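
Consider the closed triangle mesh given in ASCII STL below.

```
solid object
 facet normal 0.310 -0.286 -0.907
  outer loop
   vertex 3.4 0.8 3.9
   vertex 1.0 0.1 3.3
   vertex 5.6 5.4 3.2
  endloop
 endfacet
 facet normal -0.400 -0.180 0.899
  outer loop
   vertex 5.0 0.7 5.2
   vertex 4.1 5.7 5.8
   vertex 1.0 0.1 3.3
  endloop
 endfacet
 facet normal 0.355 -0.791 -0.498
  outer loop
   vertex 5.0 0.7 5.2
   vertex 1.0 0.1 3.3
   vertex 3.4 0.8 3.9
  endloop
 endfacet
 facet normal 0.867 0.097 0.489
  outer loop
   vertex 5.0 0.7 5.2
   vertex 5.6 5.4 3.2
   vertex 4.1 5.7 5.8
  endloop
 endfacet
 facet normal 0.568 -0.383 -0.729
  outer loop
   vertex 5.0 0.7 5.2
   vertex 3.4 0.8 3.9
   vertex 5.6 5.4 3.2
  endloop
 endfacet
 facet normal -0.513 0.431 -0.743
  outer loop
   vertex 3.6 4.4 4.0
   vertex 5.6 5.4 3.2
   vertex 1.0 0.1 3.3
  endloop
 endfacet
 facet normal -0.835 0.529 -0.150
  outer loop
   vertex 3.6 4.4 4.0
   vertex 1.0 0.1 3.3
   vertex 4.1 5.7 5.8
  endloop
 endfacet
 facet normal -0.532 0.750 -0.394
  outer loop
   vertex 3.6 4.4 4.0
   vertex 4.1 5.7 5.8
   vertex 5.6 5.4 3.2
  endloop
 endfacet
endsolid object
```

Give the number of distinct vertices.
6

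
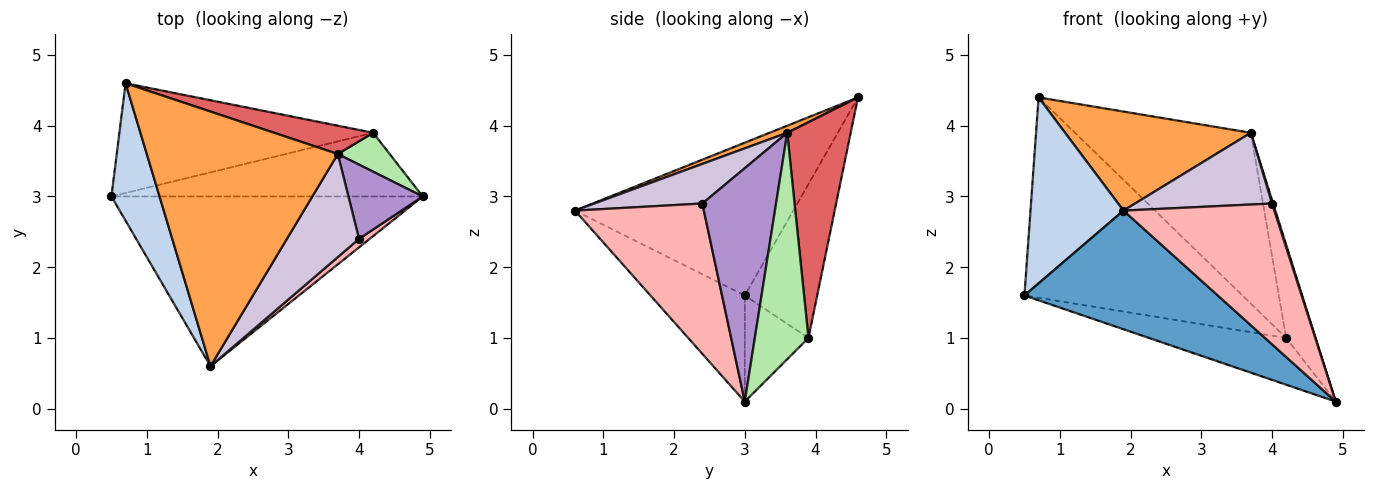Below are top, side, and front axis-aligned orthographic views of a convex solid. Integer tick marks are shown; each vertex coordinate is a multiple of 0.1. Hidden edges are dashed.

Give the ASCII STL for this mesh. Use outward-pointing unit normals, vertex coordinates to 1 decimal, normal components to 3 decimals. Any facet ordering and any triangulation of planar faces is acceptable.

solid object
 facet normal -0.269 -0.552 -0.789
  outer loop
   vertex 1.9 0.6 2.8
   vertex 0.5 3.0 1.6
   vertex 4.9 3.0 0.1
  endloop
 endfacet
 facet normal -0.884 -0.376 0.278
  outer loop
   vertex 0.7 4.6 4.4
   vertex 0.5 3.0 1.6
   vertex 1.9 0.6 2.8
  endloop
 endfacet
 facet normal 0.034 -0.362 0.931
  outer loop
   vertex 3.7 3.6 3.9
   vertex 0.7 4.6 4.4
   vertex 1.9 0.6 2.8
  endloop
 endfacet
 facet normal -0.265 0.571 -0.777
  outer loop
   vertex 4.2 3.9 1.0
   vertex 4.9 3.0 0.1
   vertex 0.5 3.0 1.6
  endloop
 endfacet
 facet normal -0.280 0.842 -0.461
  outer loop
   vertex 4.2 3.9 1.0
   vertex 0.5 3.0 1.6
   vertex 0.7 4.6 4.4
  endloop
 endfacet
 facet normal 0.860 0.472 0.197
  outer loop
   vertex 4.2 3.9 1.0
   vertex 3.7 3.6 3.9
   vertex 4.9 3.0 0.1
  endloop
 endfacet
 facet normal 0.335 0.929 0.154
  outer loop
   vertex 4.2 3.9 1.0
   vertex 0.7 4.6 4.4
   vertex 3.7 3.6 3.9
  endloop
 endfacet
 facet normal 0.649 -0.760 0.046
  outer loop
   vertex 4.0 2.4 2.9
   vertex 1.9 0.6 2.8
   vertex 4.9 3.0 0.1
  endloop
 endfacet
 facet normal 0.953 -0.014 0.303
  outer loop
   vertex 4.0 2.4 2.9
   vertex 4.9 3.0 0.1
   vertex 3.7 3.6 3.9
  endloop
 endfacet
 facet normal 0.411 -0.521 0.748
  outer loop
   vertex 4.0 2.4 2.9
   vertex 3.7 3.6 3.9
   vertex 1.9 0.6 2.8
  endloop
 endfacet
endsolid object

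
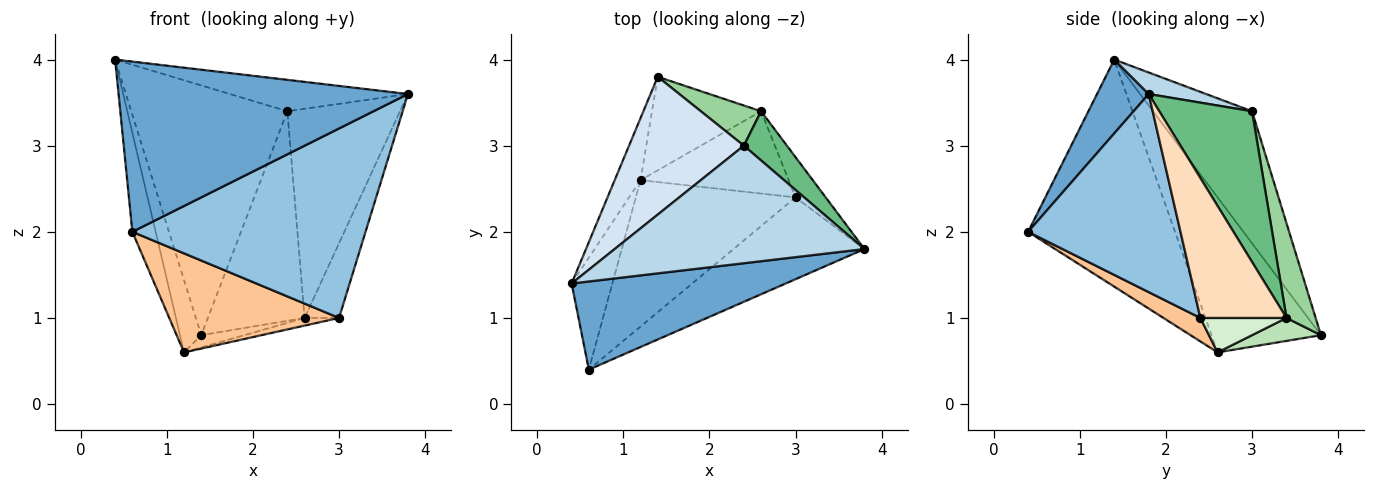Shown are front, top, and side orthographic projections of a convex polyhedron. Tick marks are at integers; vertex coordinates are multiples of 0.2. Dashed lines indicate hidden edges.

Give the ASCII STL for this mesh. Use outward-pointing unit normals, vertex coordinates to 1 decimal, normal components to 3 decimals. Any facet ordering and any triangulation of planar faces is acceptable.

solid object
 facet normal 0.157 -0.877 0.454
  outer loop
   vertex 0.6 0.4 2.0
   vertex 3.8 1.8 3.6
   vertex 0.4 1.4 4.0
  endloop
 endfacet
 facet normal 0.514 -0.787 -0.340
  outer loop
   vertex 3.0 2.4 1.0
   vertex 3.8 1.8 3.6
   vertex 0.6 0.4 2.0
  endloop
 endfacet
 facet normal 0.083 0.257 0.963
  outer loop
   vertex 2.4 3.0 3.4
   vertex 0.4 1.4 4.0
   vertex 3.8 1.8 3.6
  endloop
 endfacet
 facet normal -0.486 0.765 0.422
  outer loop
   vertex 2.4 3.0 3.4
   vertex 1.4 3.8 0.8
   vertex 0.4 1.4 4.0
  endloop
 endfacet
 facet normal -0.969 0.188 -0.161
  outer loop
   vertex 1.2 2.6 0.6
   vertex 0.4 1.4 4.0
   vertex 1.4 3.8 0.8
  endloop
 endfacet
 facet normal -0.973 0.154 -0.174
  outer loop
   vertex 1.2 2.6 0.6
   vertex 0.6 0.4 2.0
   vertex 0.4 1.4 4.0
  endloop
 endfacet
 facet normal 0.121 -0.556 -0.822
  outer loop
   vertex 1.2 2.6 0.6
   vertex 3.0 2.4 1.0
   vertex 0.6 0.4 2.0
  endloop
 endfacet
 facet normal 0.910 0.364 -0.196
  outer loop
   vertex 2.6 3.4 1.0
   vertex 3.8 1.8 3.6
   vertex 3.0 2.4 1.0
  endloop
 endfacet
 facet normal 0.625 0.760 0.179
  outer loop
   vertex 2.6 3.4 1.0
   vertex 2.4 3.0 3.4
   vertex 3.8 1.8 3.6
  endloop
 endfacet
 facet normal 0.284 0.942 0.181
  outer loop
   vertex 2.6 3.4 1.0
   vertex 1.4 3.8 0.8
   vertex 2.4 3.0 3.4
  endloop
 endfacet
 facet normal 0.204 0.128 -0.971
  outer loop
   vertex 2.6 3.4 1.0
   vertex 1.2 2.6 0.6
   vertex 1.4 3.8 0.8
  endloop
 endfacet
 facet normal 0.226 0.090 -0.970
  outer loop
   vertex 2.6 3.4 1.0
   vertex 3.0 2.4 1.0
   vertex 1.2 2.6 0.6
  endloop
 endfacet
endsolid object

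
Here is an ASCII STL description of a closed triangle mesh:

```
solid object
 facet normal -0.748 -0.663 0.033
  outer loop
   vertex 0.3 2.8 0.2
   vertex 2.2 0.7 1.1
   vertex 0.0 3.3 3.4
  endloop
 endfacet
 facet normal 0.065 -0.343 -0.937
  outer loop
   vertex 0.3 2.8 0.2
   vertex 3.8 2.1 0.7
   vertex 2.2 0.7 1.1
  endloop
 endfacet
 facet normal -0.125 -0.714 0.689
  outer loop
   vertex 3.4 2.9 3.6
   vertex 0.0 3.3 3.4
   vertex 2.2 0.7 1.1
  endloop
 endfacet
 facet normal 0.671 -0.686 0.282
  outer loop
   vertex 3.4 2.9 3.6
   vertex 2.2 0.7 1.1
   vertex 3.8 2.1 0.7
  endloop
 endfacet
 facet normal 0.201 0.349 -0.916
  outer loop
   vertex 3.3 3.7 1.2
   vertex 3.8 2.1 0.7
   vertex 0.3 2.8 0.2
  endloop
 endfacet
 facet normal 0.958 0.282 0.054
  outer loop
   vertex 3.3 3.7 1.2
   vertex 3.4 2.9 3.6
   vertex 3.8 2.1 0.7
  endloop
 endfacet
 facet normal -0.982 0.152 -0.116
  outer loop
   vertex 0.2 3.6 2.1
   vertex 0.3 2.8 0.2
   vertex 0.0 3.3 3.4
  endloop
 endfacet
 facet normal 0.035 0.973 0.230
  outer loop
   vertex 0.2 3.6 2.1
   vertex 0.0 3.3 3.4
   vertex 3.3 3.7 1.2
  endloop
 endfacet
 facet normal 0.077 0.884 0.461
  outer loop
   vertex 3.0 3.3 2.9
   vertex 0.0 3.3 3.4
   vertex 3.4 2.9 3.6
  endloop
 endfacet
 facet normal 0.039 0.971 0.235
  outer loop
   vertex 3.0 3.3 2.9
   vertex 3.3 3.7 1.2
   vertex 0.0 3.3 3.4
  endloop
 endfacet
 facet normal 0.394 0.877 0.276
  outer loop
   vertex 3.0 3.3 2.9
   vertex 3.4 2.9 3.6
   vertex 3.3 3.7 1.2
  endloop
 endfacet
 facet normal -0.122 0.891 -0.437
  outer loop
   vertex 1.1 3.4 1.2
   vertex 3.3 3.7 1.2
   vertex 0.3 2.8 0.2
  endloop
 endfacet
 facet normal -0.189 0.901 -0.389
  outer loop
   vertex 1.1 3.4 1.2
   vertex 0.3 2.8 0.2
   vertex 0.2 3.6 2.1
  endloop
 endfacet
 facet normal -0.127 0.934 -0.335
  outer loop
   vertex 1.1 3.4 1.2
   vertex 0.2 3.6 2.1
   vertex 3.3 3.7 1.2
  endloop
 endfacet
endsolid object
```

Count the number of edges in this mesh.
21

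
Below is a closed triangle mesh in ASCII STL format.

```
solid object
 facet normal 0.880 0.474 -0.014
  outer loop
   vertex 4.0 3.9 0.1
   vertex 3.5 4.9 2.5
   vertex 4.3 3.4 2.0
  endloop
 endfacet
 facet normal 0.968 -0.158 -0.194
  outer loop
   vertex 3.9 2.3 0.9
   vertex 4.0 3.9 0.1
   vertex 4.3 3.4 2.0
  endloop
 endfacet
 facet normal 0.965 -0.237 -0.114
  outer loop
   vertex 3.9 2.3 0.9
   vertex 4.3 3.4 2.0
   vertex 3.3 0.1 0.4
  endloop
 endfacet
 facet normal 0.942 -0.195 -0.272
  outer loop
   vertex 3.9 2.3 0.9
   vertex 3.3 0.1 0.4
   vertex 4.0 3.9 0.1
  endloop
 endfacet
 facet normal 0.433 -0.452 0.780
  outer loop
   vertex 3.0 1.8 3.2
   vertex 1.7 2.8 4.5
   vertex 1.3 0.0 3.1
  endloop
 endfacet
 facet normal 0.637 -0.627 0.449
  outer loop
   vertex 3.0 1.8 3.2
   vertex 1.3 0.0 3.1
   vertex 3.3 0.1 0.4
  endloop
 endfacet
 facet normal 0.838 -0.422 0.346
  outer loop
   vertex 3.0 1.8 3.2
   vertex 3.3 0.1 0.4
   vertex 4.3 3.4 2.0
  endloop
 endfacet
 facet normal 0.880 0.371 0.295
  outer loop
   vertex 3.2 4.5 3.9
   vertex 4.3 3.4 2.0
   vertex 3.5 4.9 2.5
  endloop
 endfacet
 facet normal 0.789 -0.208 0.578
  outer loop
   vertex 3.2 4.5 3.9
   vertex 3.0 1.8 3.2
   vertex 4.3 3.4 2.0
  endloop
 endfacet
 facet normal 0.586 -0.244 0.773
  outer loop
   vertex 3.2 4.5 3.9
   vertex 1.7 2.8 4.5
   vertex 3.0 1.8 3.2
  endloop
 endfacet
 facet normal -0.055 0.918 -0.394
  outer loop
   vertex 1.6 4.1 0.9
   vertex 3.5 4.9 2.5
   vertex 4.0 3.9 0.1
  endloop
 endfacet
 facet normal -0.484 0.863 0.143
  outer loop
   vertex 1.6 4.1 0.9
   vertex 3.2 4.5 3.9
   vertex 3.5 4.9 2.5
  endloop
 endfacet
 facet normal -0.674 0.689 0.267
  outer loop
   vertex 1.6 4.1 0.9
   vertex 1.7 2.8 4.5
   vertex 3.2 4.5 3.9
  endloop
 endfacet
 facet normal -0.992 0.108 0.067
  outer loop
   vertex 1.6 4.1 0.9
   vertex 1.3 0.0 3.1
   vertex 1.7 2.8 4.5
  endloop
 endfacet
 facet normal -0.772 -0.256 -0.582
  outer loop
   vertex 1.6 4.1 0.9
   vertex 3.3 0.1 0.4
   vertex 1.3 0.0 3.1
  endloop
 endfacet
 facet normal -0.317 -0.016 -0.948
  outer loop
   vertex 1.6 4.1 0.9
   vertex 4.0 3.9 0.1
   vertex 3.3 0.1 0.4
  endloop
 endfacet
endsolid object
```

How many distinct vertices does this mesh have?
10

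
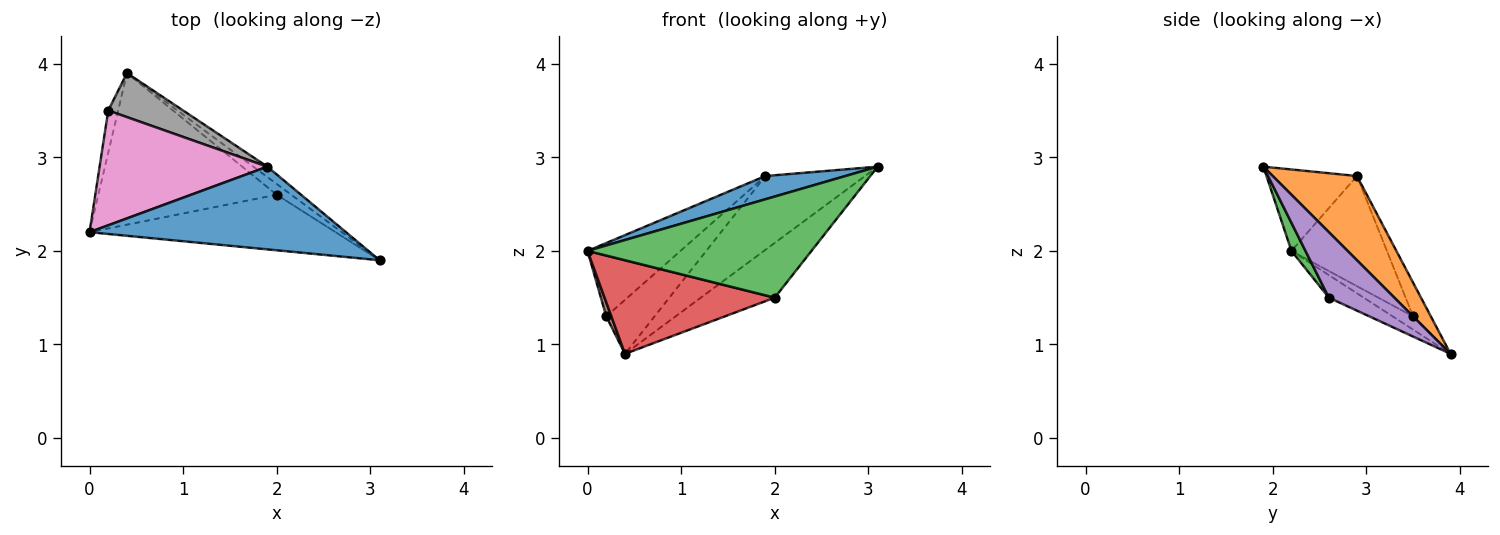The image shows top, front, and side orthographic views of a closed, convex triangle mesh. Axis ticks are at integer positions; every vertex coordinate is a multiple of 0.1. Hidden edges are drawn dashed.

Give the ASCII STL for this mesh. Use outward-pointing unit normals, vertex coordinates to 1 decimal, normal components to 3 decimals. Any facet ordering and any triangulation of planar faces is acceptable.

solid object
 facet normal -0.292 -0.259 0.921
  outer loop
   vertex 1.9 2.9 2.8
   vertex 0.0 2.2 2.0
   vertex 3.1 1.9 2.9
  endloop
 endfacet
 facet normal 0.642 0.759 -0.107
  outer loop
   vertex 1.9 2.9 2.8
   vertex 3.1 1.9 2.9
   vertex 0.4 3.9 0.9
  endloop
 endfacet
 facet normal 0.055 -0.875 -0.481
  outer loop
   vertex 2.0 2.6 1.5
   vertex 3.1 1.9 2.9
   vertex 0.0 2.2 2.0
  endloop
 endfacet
 facet normal -0.107 -0.522 -0.846
  outer loop
   vertex 2.0 2.6 1.5
   vertex 0.0 2.2 2.0
   vertex 0.4 3.9 0.9
  endloop
 endfacet
 facet normal 0.656 0.741 -0.145
  outer loop
   vertex 2.0 2.6 1.5
   vertex 0.4 3.9 0.9
   vertex 3.1 1.9 2.9
  endloop
 endfacet
 facet normal -0.784 -0.196 -0.588
  outer loop
   vertex 0.2 3.5 1.3
   vertex 0.4 3.9 0.9
   vertex 0.0 2.2 2.0
  endloop
 endfacet
 facet normal -0.484 0.471 0.737
  outer loop
   vertex 0.2 3.5 1.3
   vertex 0.0 2.2 2.0
   vertex 1.9 2.9 2.8
  endloop
 endfacet
 facet normal -0.274 0.745 0.608
  outer loop
   vertex 0.2 3.5 1.3
   vertex 1.9 2.9 2.8
   vertex 0.4 3.9 0.9
  endloop
 endfacet
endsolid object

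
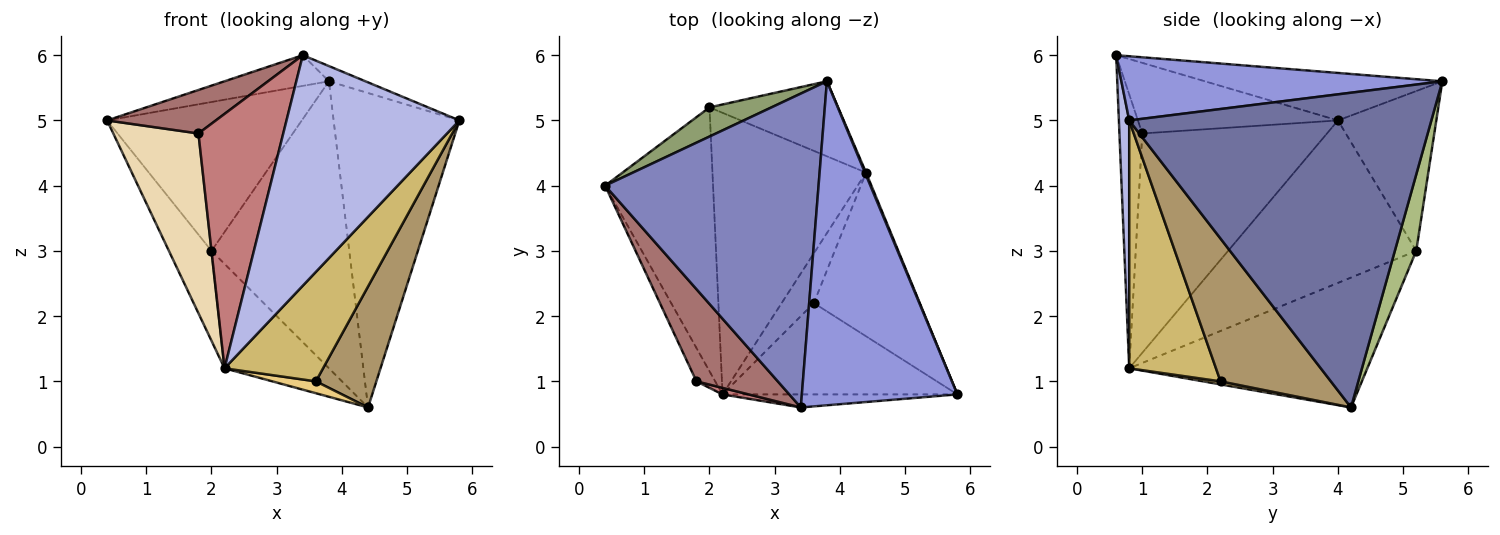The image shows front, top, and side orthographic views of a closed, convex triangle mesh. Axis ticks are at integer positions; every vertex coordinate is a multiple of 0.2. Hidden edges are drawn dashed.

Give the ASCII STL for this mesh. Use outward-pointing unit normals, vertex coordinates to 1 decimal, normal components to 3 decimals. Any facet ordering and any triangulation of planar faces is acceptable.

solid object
 facet normal 0.923 0.384 0.003
  outer loop
   vertex 4.4 4.2 0.6
   vertex 3.8 5.6 5.6
   vertex 5.8 0.8 5.0
  endloop
 endfacet
 facet normal -0.216 0.095 0.972
  outer loop
   vertex 3.4 0.6 6.0
   vertex 3.8 5.6 5.6
   vertex 0.4 4.0 5.0
  endloop
 endfacet
 facet normal 0.381 0.043 0.923
  outer loop
   vertex 3.4 0.6 6.0
   vertex 5.8 0.8 5.0
   vertex 3.8 5.6 5.6
  endloop
 endfacet
 facet normal 0.060 -0.997 -0.056
  outer loop
   vertex 3.4 0.6 6.0
   vertex 2.2 0.8 1.2
   vertex 5.8 0.8 5.0
  endloop
 endfacet
 facet normal -0.444 0.879 0.172
  outer loop
   vertex 2.0 5.2 3.0
   vertex 0.4 4.0 5.0
   vertex 3.8 5.6 5.6
  endloop
 endfacet
 facet normal 0.149 0.957 -0.250
  outer loop
   vertex 2.0 5.2 3.0
   vertex 3.8 5.6 5.6
   vertex 4.4 4.2 0.6
  endloop
 endfacet
 facet normal -0.819 0.185 -0.544
  outer loop
   vertex 2.0 5.2 3.0
   vertex 2.2 0.8 1.2
   vertex 0.4 4.0 5.0
  endloop
 endfacet
 facet normal -0.621 0.272 -0.735
  outer loop
   vertex 2.0 5.2 3.0
   vertex 4.4 4.2 0.6
   vertex 2.2 0.8 1.2
  endloop
 endfacet
 facet normal 0.735 -0.403 -0.545
  outer loop
   vertex 3.6 2.2 1.0
   vertex 4.4 4.2 0.6
   vertex 5.8 0.8 5.0
  endloop
 endfacet
 facet normal 0.560 -0.636 -0.531
  outer loop
   vertex 3.6 2.2 1.0
   vertex 5.8 0.8 5.0
   vertex 2.2 0.8 1.2
  endloop
 endfacet
 facet normal 0.092 -0.231 -0.969
  outer loop
   vertex 3.6 2.2 1.0
   vertex 2.2 0.8 1.2
   vertex 4.4 4.2 0.6
  endloop
 endfacet
 facet normal -0.905 -0.417 -0.077
  outer loop
   vertex 1.8 1.0 4.8
   vertex 0.4 4.0 5.0
   vertex 2.2 0.8 1.2
  endloop
 endfacet
 facet normal -0.617 -0.336 0.711
  outer loop
   vertex 1.8 1.0 4.8
   vertex 3.4 0.6 6.0
   vertex 0.4 4.0 5.0
  endloop
 endfacet
 facet normal -0.260 -0.965 0.025
  outer loop
   vertex 1.8 1.0 4.8
   vertex 2.2 0.8 1.2
   vertex 3.4 0.6 6.0
  endloop
 endfacet
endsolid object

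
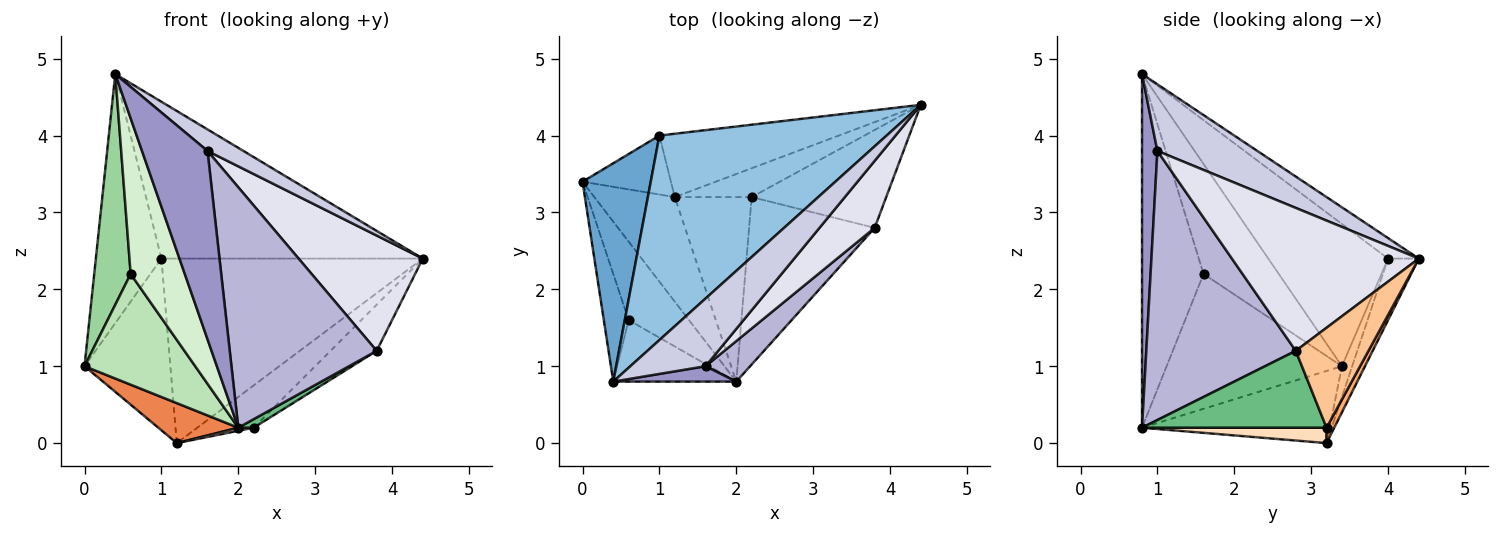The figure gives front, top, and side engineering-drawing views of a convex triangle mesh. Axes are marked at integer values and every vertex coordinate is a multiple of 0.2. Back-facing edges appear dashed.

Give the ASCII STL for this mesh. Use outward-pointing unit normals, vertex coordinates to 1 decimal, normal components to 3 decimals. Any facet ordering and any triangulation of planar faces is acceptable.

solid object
 facet normal -0.809 0.443 0.388
  outer loop
   vertex 1.0 4.0 2.4
   vertex 0.0 3.4 1.0
   vertex 0.4 0.8 4.8
  endloop
 endfacet
 facet normal -0.071 0.607 0.791
  outer loop
   vertex 1.0 4.0 2.4
   vertex 0.4 0.8 4.8
   vertex 4.4 4.4 2.4
  endloop
 endfacet
 facet normal -0.112 0.940 -0.323
  outer loop
   vertex 1.0 4.0 2.4
   vertex 1.2 3.2 0.0
   vertex 0.0 3.4 1.0
  endloop
 endfacet
 facet normal -0.111 0.940 -0.323
  outer loop
   vertex 1.0 4.0 2.4
   vertex 4.4 4.4 2.4
   vertex 1.2 3.2 0.0
  endloop
 endfacet
 facet normal -0.642 -0.274 -0.716
  outer loop
   vertex 2.0 0.8 0.2
   vertex 0.0 3.4 1.0
   vertex 1.2 3.2 0.0
  endloop
 endfacet
 facet normal 0.112 0.821 -0.560
  outer loop
   vertex 2.2 3.2 0.2
   vertex 1.2 3.2 0.0
   vertex 4.4 4.4 2.4
  endloop
 endfacet
 facet normal 0.558 0.354 -0.751
  outer loop
   vertex 2.2 3.2 0.2
   vertex 4.4 4.4 2.4
   vertex 3.8 2.8 1.2
  endloop
 endfacet
 facet normal 0.196 -0.016 -0.980
  outer loop
   vertex 2.2 3.2 0.2
   vertex 2.0 0.8 0.2
   vertex 1.2 3.2 0.0
  endloop
 endfacet
 facet normal 0.522 -0.043 -0.852
  outer loop
   vertex 2.2 3.2 0.2
   vertex 3.8 2.8 1.2
   vertex 2.0 0.8 0.2
  endloop
 endfacet
 facet normal -0.882 -0.427 -0.199
  outer loop
   vertex 0.6 1.6 2.2
   vertex 0.4 0.8 4.8
   vertex 0.0 3.4 1.0
  endloop
 endfacet
 facet normal -0.791 -0.499 -0.354
  outer loop
   vertex 0.6 1.6 2.2
   vertex 0.0 3.4 1.0
   vertex 2.0 0.8 0.2
  endloop
 endfacet
 facet normal -0.726 -0.639 -0.253
  outer loop
   vertex 0.6 1.6 2.2
   vertex 2.0 0.8 0.2
   vertex 0.4 0.8 4.8
  endloop
 endfacet
 facet normal 0.228 -0.970 0.079
  outer loop
   vertex 1.6 1.0 3.8
   vertex 0.4 0.8 4.8
   vertex 2.0 0.8 0.2
  endloop
 endfacet
 facet normal 0.708 -0.696 0.117
  outer loop
   vertex 1.6 1.0 3.8
   vertex 2.0 0.8 0.2
   vertex 3.8 2.8 1.2
  endloop
 endfacet
 facet normal 0.645 -0.232 0.728
  outer loop
   vertex 1.6 1.0 3.8
   vertex 4.4 4.4 2.4
   vertex 0.4 0.8 4.8
  endloop
 endfacet
 facet normal 0.793 -0.527 0.306
  outer loop
   vertex 1.6 1.0 3.8
   vertex 3.8 2.8 1.2
   vertex 4.4 4.4 2.4
  endloop
 endfacet
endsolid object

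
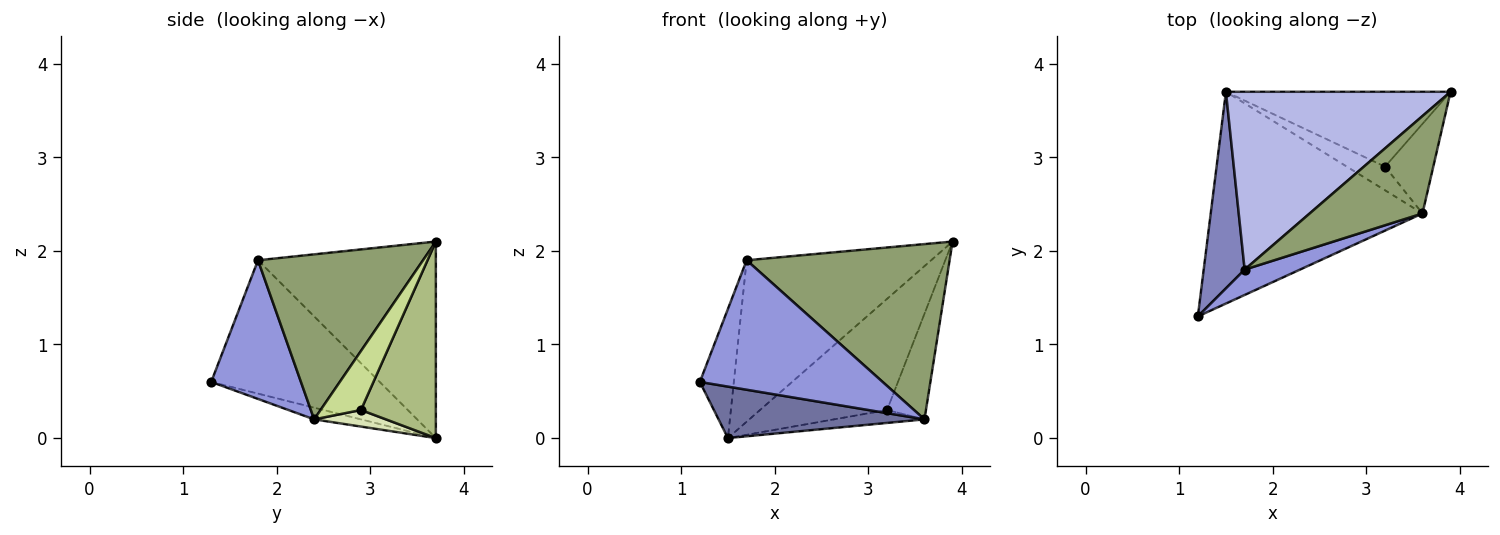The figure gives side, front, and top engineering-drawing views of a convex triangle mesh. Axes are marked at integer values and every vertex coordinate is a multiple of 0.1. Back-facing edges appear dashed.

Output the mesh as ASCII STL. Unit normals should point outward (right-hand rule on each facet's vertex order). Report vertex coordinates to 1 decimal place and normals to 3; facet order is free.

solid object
 facet normal -0.054 -0.236 -0.970
  outer loop
   vertex 3.6 2.4 0.2
   vertex 1.2 1.3 0.6
   vertex 1.5 3.7 0.0
  endloop
 endfacet
 facet normal -0.939 0.189 0.288
  outer loop
   vertex 1.7 1.8 1.9
   vertex 1.5 3.7 0.0
   vertex 1.2 1.3 0.6
  endloop
 endfacet
 facet normal 0.434 -0.884 0.173
  outer loop
   vertex 1.7 1.8 1.9
   vertex 1.2 1.3 0.6
   vertex 3.6 2.4 0.2
  endloop
 endfacet
 facet normal -0.544 0.564 0.621
  outer loop
   vertex 1.7 1.8 1.9
   vertex 3.9 3.7 2.1
   vertex 1.5 3.7 0.0
  endloop
 endfacet
 facet normal 0.579 -0.712 0.396
  outer loop
   vertex 1.7 1.8 1.9
   vertex 3.6 2.4 0.2
   vertex 3.9 3.7 2.1
  endloop
 endfacet
 facet normal 0.439 0.745 -0.502
  outer loop
   vertex 3.2 2.9 0.3
   vertex 1.5 3.7 0.0
   vertex 3.9 3.7 2.1
  endloop
 endfacet
 facet normal 0.621 0.598 -0.507
  outer loop
   vertex 3.2 2.9 0.3
   vertex 3.9 3.7 2.1
   vertex 3.6 2.4 0.2
  endloop
 endfacet
 facet normal 0.356 0.449 -0.820
  outer loop
   vertex 3.2 2.9 0.3
   vertex 3.6 2.4 0.2
   vertex 1.5 3.7 0.0
  endloop
 endfacet
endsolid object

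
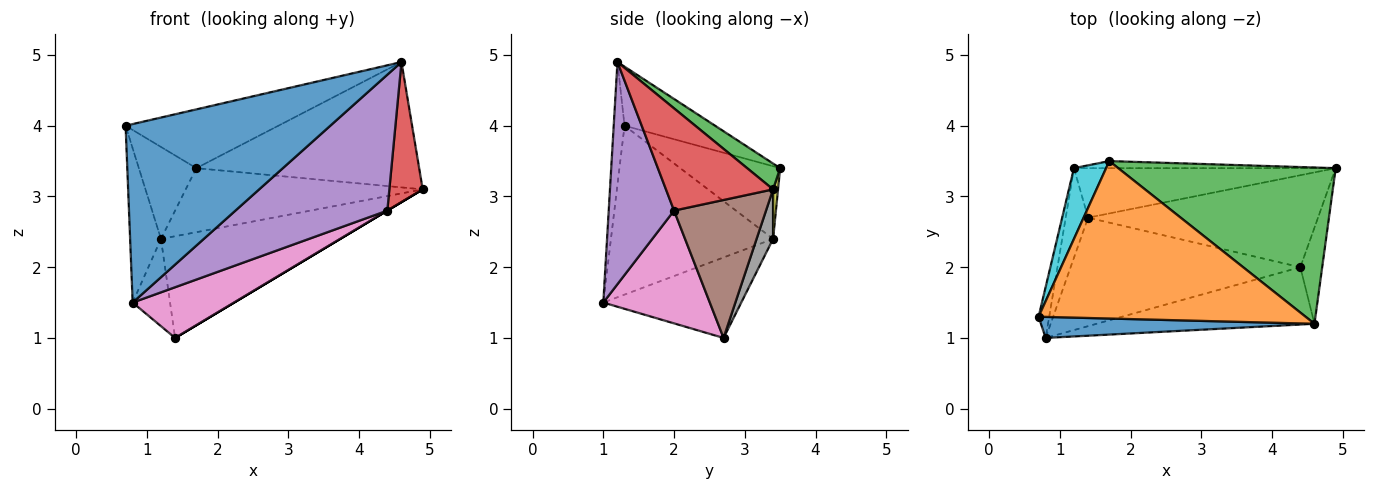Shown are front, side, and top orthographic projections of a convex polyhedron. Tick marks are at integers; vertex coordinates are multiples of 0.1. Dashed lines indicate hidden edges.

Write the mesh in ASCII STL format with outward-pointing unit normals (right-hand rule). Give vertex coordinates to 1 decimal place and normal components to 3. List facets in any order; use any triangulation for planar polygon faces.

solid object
 facet normal -0.052 -0.992 0.117
  outer loop
   vertex 0.8 1.0 1.5
   vertex 4.6 1.2 4.9
   vertex 0.7 1.3 4.0
  endloop
 endfacet
 facet normal -0.203 0.342 0.917
  outer loop
   vertex 1.7 3.5 3.4
   vertex 0.7 1.3 4.0
   vertex 4.6 1.2 4.9
  endloop
 endfacet
 facet normal 0.092 0.623 0.777
  outer loop
   vertex 1.7 3.5 3.4
   vertex 4.6 1.2 4.9
   vertex 4.9 3.4 3.1
  endloop
 endfacet
 facet normal 0.936 -0.291 -0.200
  outer loop
   vertex 4.4 2.0 2.8
   vertex 4.9 3.4 3.1
   vertex 4.6 1.2 4.9
  endloop
 endfacet
 facet normal 0.368 -0.857 -0.361
  outer loop
   vertex 4.4 2.0 2.8
   vertex 4.6 1.2 4.9
   vertex 0.8 1.0 1.5
  endloop
 endfacet
 facet normal 0.514 0.000 -0.857
  outer loop
   vertex 4.4 2.0 2.8
   vertex 1.4 2.7 1.0
   vertex 4.9 3.4 3.1
  endloop
 endfacet
 facet normal 0.406 -0.387 -0.828
  outer loop
   vertex 4.4 2.0 2.8
   vertex 0.8 1.0 1.5
   vertex 1.4 2.7 1.0
  endloop
 endfacet
 facet normal 0.083 0.896 -0.436
  outer loop
   vertex 1.2 3.4 2.4
   vertex 4.9 3.4 3.1
   vertex 1.4 2.7 1.0
  endloop
 endfacet
 facet normal 0.021 0.994 -0.110
  outer loop
   vertex 1.2 3.4 2.4
   vertex 1.7 3.5 3.4
   vertex 4.9 3.4 3.1
  endloop
 endfacet
 facet normal -0.809 0.466 0.358
  outer loop
   vertex 1.2 3.4 2.4
   vertex 0.7 1.3 4.0
   vertex 1.7 3.5 3.4
  endloop
 endfacet
 facet normal -0.981 0.187 -0.062
  outer loop
   vertex 1.2 3.4 2.4
   vertex 0.8 1.0 1.5
   vertex 0.7 1.3 4.0
  endloop
 endfacet
 facet normal -0.932 0.253 -0.259
  outer loop
   vertex 1.2 3.4 2.4
   vertex 1.4 2.7 1.0
   vertex 0.8 1.0 1.5
  endloop
 endfacet
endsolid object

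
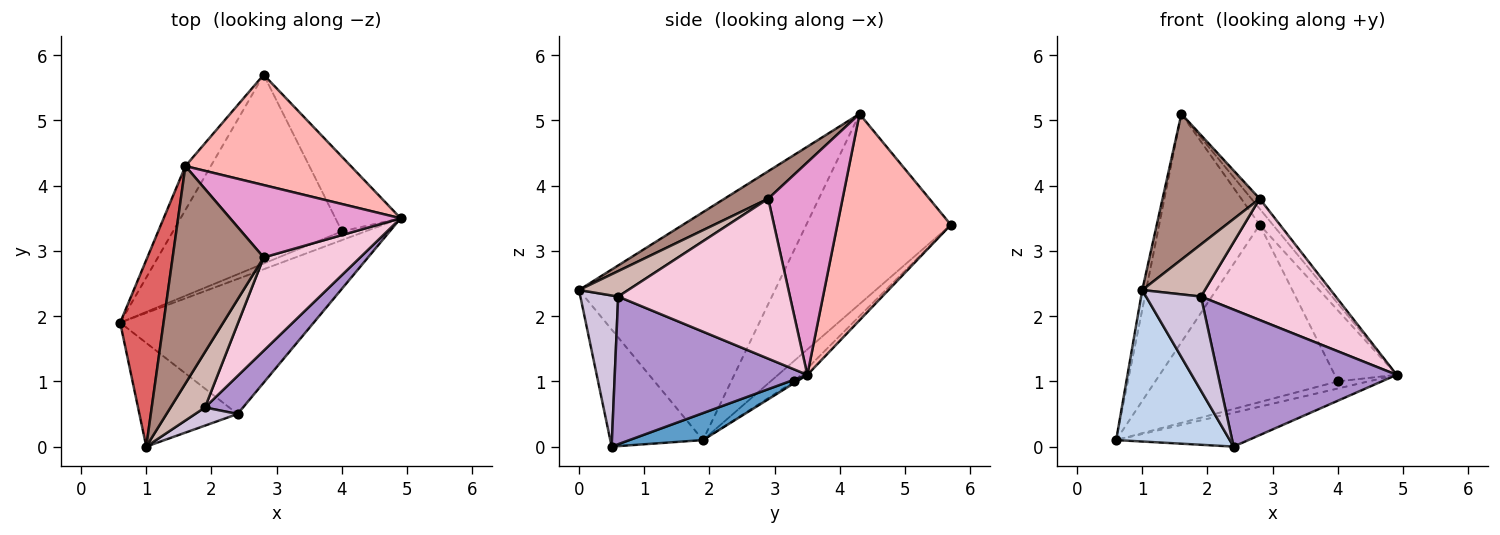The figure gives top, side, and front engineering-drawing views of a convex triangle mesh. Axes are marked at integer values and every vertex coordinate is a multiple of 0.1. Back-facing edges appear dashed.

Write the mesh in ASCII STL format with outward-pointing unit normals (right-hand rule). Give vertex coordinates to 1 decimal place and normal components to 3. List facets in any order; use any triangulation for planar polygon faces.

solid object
 facet normal 0.134 0.241 -0.961
  outer loop
   vertex 2.4 0.5 0.0
   vertex 0.6 1.9 0.1
   vertex 4.9 3.5 1.1
  endloop
 endfacet
 facet normal -0.558 -0.685 -0.468
  outer loop
   vertex 2.4 0.5 0.0
   vertex 1.0 0.0 2.4
   vertex 0.6 1.9 0.1
  endloop
 endfacet
 facet normal -0.054 0.629 -0.776
  outer loop
   vertex 4.0 3.3 1.0
   vertex 4.9 3.5 1.1
   vertex 0.6 1.9 0.1
  endloop
 endfacet
 facet normal -0.089 0.682 -0.726
  outer loop
   vertex 4.0 3.3 1.0
   vertex 0.6 1.9 0.1
   vertex 2.8 5.7 3.4
  endloop
 endfacet
 facet normal -0.072 0.687 -0.723
  outer loop
   vertex 4.0 3.3 1.0
   vertex 2.8 5.7 3.4
   vertex 4.9 3.5 1.1
  endloop
 endfacet
 facet normal -0.816 0.567 -0.109
  outer loop
   vertex 1.6 4.3 5.1
   vertex 2.8 5.7 3.4
   vertex 0.6 1.9 0.1
  endloop
 endfacet
 facet normal -0.982 0.020 0.187
  outer loop
   vertex 1.6 4.3 5.1
   vertex 0.6 1.9 0.1
   vertex 1.0 0.0 2.4
  endloop
 endfacet
 facet normal 0.777 0.090 0.623
  outer loop
   vertex 1.6 4.3 5.1
   vertex 4.9 3.5 1.1
   vertex 2.8 5.7 3.4
  endloop
 endfacet
 facet normal 0.720 -0.668 0.186
  outer loop
   vertex 1.9 0.6 2.3
   vertex 2.4 0.5 0.0
   vertex 4.9 3.5 1.1
  endloop
 endfacet
 facet normal 0.560 -0.814 0.157
  outer loop
   vertex 1.9 0.6 2.3
   vertex 1.0 0.0 2.4
   vertex 2.4 0.5 0.0
  endloop
 endfacet
 facet normal 0.243 -0.540 0.806
  outer loop
   vertex 2.8 2.9 3.8
   vertex 1.6 4.3 5.1
   vertex 1.0 0.0 2.4
  endloop
 endfacet
 facet normal 0.474 -0.604 0.641
  outer loop
   vertex 2.8 2.9 3.8
   vertex 1.0 0.0 2.4
   vertex 1.9 0.6 2.3
  endloop
 endfacet
 facet normal 0.777 0.087 0.624
  outer loop
   vertex 2.8 2.9 3.8
   vertex 4.9 3.5 1.1
   vertex 1.6 4.3 5.1
  endloop
 endfacet
 facet normal 0.711 -0.558 0.429
  outer loop
   vertex 2.8 2.9 3.8
   vertex 1.9 0.6 2.3
   vertex 4.9 3.5 1.1
  endloop
 endfacet
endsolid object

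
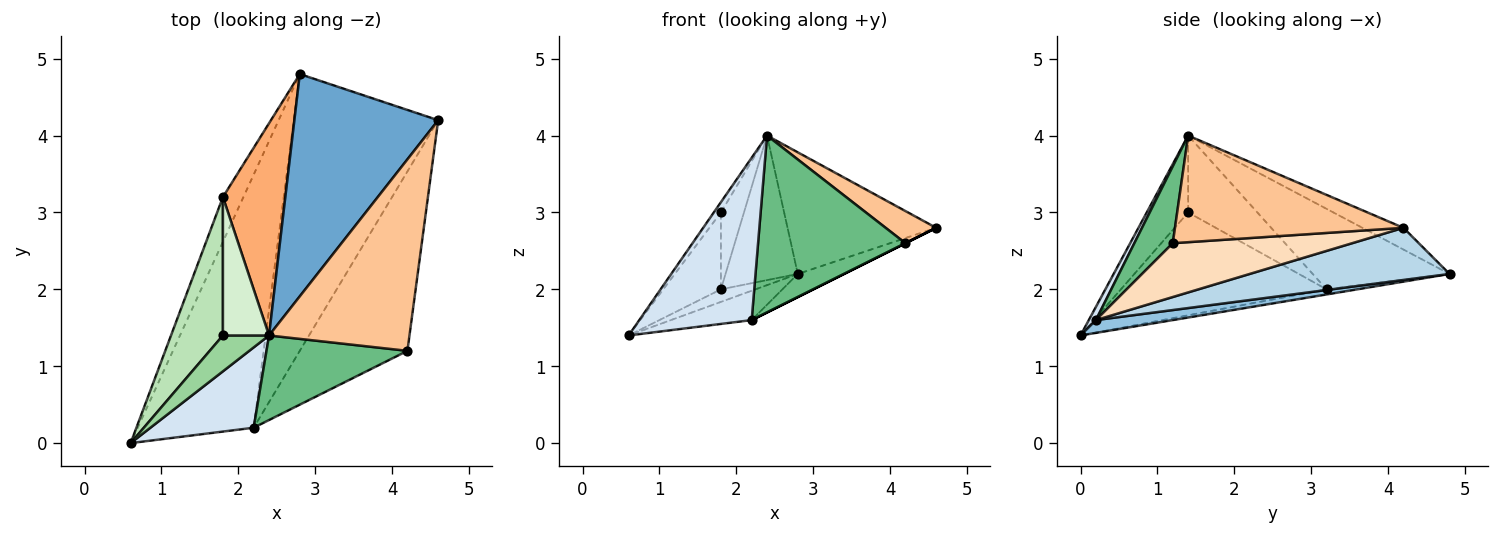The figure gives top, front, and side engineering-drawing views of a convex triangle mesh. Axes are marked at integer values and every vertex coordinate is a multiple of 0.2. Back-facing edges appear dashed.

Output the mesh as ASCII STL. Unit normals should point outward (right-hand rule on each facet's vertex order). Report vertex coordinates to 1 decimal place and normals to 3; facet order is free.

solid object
 facet normal -0.131 0.476 0.870
  outer loop
   vertex 2.4 1.4 4.0
   vertex 4.6 4.2 2.8
   vertex 2.8 4.8 2.2
  endloop
 endfacet
 facet normal 0.109 0.115 -0.987
  outer loop
   vertex 2.2 0.2 1.6
   vertex 0.6 0.0 1.4
   vertex 2.8 4.8 2.2
  endloop
 endfacet
 facet normal 0.339 0.078 -0.938
  outer loop
   vertex 2.2 0.2 1.6
   vertex 2.8 4.8 2.2
   vertex 4.6 4.2 2.8
  endloop
 endfacet
 facet normal 0.057 -0.895 0.443
  outer loop
   vertex 2.2 0.2 1.6
   vertex 2.4 1.4 4.0
   vertex 0.6 0.0 1.4
  endloop
 endfacet
 facet normal -0.234 0.263 -0.936
  outer loop
   vertex 1.8 3.2 2.0
   vertex 2.8 4.8 2.2
   vertex 0.6 0.0 1.4
  endloop
 endfacet
 facet normal -0.729 0.385 0.565
  outer loop
   vertex 1.8 3.2 2.0
   vertex 2.4 1.4 4.0
   vertex 2.8 4.8 2.2
  endloop
 endfacet
 facet normal 0.599 -0.133 0.789
  outer loop
   vertex 4.2 1.2 2.6
   vertex 4.6 4.2 2.8
   vertex 2.4 1.4 4.0
  endloop
 endfacet
 facet normal 0.447 0.000 -0.894
  outer loop
   vertex 4.2 1.2 2.6
   vertex 2.2 0.2 1.6
   vertex 4.6 4.2 2.8
  endloop
 endfacet
 facet normal 0.229 -0.878 0.420
  outer loop
   vertex 4.2 1.2 2.6
   vertex 2.4 1.4 4.0
   vertex 2.2 0.2 1.6
  endloop
 endfacet
 facet normal -0.848 0.145 0.509
  outer loop
   vertex 1.8 1.4 3.0
   vertex 0.6 0.0 1.4
   vertex 2.4 1.4 4.0
  endloop
 endfacet
 facet normal -0.866 0.243 0.437
  outer loop
   vertex 1.8 1.4 3.0
   vertex 1.8 3.2 2.0
   vertex 0.6 0.0 1.4
  endloop
 endfacet
 facet normal -0.824 0.275 0.495
  outer loop
   vertex 1.8 1.4 3.0
   vertex 2.4 1.4 4.0
   vertex 1.8 3.2 2.0
  endloop
 endfacet
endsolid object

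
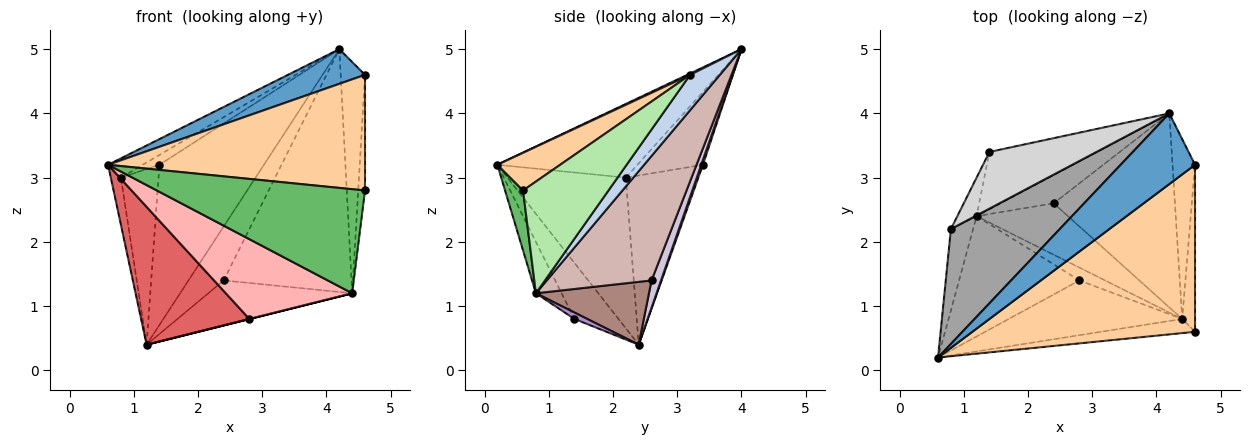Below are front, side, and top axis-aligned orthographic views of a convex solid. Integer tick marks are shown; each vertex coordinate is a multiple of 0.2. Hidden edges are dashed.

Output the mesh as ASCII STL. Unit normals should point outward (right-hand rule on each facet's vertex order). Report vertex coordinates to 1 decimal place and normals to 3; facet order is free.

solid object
 facet normal 0.016 -0.441 0.898
  outer loop
   vertex 4.2 4.0 5.0
   vertex 0.6 0.2 3.2
   vertex 4.6 3.2 4.6
  endloop
 endfacet
 facet normal 0.694 0.568 -0.442
  outer loop
   vertex 4.4 0.8 1.2
   vertex 4.2 4.0 5.0
   vertex 4.6 3.2 4.6
  endloop
 endfacet
 facet normal 0.015 0.941 -0.337
  outer loop
   vertex 1.4 3.4 3.2
   vertex 4.2 4.0 5.0
   vertex 1.2 2.4 0.4
  endloop
 endfacet
 facet normal 0.138 -0.564 0.814
  outer loop
   vertex 4.6 0.6 2.8
   vertex 4.6 3.2 4.6
   vertex 0.6 0.2 3.2
  endloop
 endfacet
 facet normal 0.085 -0.987 -0.134
  outer loop
   vertex 4.6 0.6 2.8
   vertex 0.6 0.2 3.2
   vertex 4.4 0.8 1.2
  endloop
 endfacet
 facet normal 0.990 0.079 -0.114
  outer loop
   vertex 4.6 0.6 2.8
   vertex 4.4 0.8 1.2
   vertex 4.6 3.2 4.6
  endloop
 endfacet
 facet normal -0.293 -0.720 -0.629
  outer loop
   vertex 2.8 1.4 0.8
   vertex 0.6 0.2 3.2
   vertex 1.2 2.4 0.4
  endloop
 endfacet
 facet normal -0.165 -0.813 -0.558
  outer loop
   vertex 2.8 1.4 0.8
   vertex 4.4 0.8 1.2
   vertex 0.6 0.2 3.2
  endloop
 endfacet
 facet normal 0.243 0.000 -0.970
  outer loop
   vertex 2.8 1.4 0.8
   vertex 1.2 2.4 0.4
   vertex 4.4 0.8 1.2
  endloop
 endfacet
 facet normal 0.232 0.862 -0.451
  outer loop
   vertex 2.4 2.6 1.4
   vertex 1.2 2.4 0.4
   vertex 4.2 4.0 5.0
  endloop
 endfacet
 facet normal 0.460 0.585 -0.668
  outer loop
   vertex 2.4 2.6 1.4
   vertex 4.4 0.8 1.2
   vertex 1.2 2.4 0.4
  endloop
 endfacet
 facet normal 0.539 0.658 -0.526
  outer loop
   vertex 2.4 2.6 1.4
   vertex 4.2 4.0 5.0
   vertex 4.4 0.8 1.2
  endloop
 endfacet
 facet normal -0.986 0.084 -0.145
  outer loop
   vertex 0.8 2.2 3.0
   vertex 1.2 2.4 0.4
   vertex 0.6 0.2 3.2
  endloop
 endfacet
 facet normal -0.883 0.458 -0.101
  outer loop
   vertex 0.8 2.2 3.0
   vertex 1.4 3.4 3.2
   vertex 1.2 2.4 0.4
  endloop
 endfacet
 facet normal -0.555 0.138 0.820
  outer loop
   vertex 0.8 2.2 3.0
   vertex 0.6 0.2 3.2
   vertex 4.2 4.0 5.0
  endloop
 endfacet
 facet normal -0.557 0.142 0.819
  outer loop
   vertex 0.8 2.2 3.0
   vertex 4.2 4.0 5.0
   vertex 1.4 3.4 3.2
  endloop
 endfacet
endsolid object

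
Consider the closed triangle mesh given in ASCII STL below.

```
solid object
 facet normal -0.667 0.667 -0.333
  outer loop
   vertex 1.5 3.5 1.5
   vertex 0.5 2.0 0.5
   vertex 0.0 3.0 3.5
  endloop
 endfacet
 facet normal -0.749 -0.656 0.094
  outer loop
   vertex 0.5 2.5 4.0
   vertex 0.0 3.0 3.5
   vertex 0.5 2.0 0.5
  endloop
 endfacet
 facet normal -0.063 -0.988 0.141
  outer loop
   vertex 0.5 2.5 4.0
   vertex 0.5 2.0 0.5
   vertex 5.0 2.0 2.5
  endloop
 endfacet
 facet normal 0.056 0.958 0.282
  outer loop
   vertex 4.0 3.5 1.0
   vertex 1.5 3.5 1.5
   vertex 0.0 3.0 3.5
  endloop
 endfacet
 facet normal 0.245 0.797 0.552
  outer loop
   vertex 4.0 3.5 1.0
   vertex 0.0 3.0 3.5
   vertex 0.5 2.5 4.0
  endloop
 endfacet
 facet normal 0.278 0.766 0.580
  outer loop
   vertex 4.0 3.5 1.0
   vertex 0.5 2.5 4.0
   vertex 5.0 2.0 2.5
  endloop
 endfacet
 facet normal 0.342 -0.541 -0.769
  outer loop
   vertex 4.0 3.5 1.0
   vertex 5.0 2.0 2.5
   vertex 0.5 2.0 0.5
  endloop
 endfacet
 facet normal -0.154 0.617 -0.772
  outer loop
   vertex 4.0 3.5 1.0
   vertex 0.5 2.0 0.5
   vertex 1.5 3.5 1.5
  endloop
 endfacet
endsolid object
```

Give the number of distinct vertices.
6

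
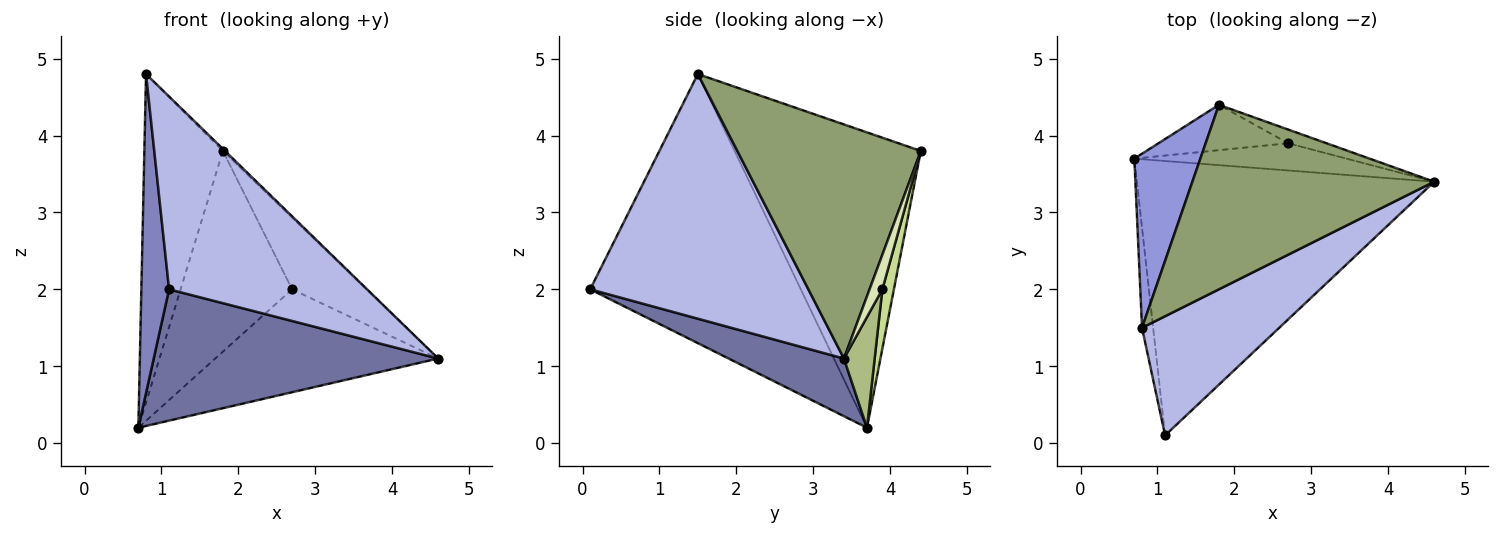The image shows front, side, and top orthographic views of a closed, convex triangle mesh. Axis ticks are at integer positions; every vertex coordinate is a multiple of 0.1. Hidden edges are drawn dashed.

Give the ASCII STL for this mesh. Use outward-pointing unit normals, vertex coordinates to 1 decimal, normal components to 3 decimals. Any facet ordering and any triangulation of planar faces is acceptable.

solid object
 facet normal 0.172 -0.425 -0.889
  outer loop
   vertex 1.1 0.1 2.0
   vertex 0.7 3.7 0.2
   vertex 4.6 3.4 1.1
  endloop
 endfacet
 facet normal -0.991 -0.131 -0.041
  outer loop
   vertex 0.8 1.5 4.8
   vertex 0.7 3.7 0.2
   vertex 1.1 0.1 2.0
  endloop
 endfacet
 facet normal -0.902 0.381 0.202
  outer loop
   vertex 0.8 1.5 4.8
   vertex 1.8 4.4 3.8
   vertex 0.7 3.7 0.2
  endloop
 endfacet
 facet normal 0.684 -0.621 0.384
  outer loop
   vertex 0.8 1.5 4.8
   vertex 1.1 0.1 2.0
   vertex 4.6 3.4 1.1
  endloop
 endfacet
 facet normal 0.696 0.008 0.718
  outer loop
   vertex 0.8 1.5 4.8
   vertex 4.6 3.4 1.1
   vertex 1.8 4.4 3.8
  endloop
 endfacet
 facet normal 0.132 0.958 -0.253
  outer loop
   vertex 2.7 3.9 2.0
   vertex 4.6 3.4 1.1
   vertex 0.7 3.7 0.2
  endloop
 endfacet
 facet normal 0.100 0.970 -0.219
  outer loop
   vertex 2.7 3.9 2.0
   vertex 0.7 3.7 0.2
   vertex 1.8 4.4 3.8
  endloop
 endfacet
 facet normal 0.167 0.968 -0.186
  outer loop
   vertex 2.7 3.9 2.0
   vertex 1.8 4.4 3.8
   vertex 4.6 3.4 1.1
  endloop
 endfacet
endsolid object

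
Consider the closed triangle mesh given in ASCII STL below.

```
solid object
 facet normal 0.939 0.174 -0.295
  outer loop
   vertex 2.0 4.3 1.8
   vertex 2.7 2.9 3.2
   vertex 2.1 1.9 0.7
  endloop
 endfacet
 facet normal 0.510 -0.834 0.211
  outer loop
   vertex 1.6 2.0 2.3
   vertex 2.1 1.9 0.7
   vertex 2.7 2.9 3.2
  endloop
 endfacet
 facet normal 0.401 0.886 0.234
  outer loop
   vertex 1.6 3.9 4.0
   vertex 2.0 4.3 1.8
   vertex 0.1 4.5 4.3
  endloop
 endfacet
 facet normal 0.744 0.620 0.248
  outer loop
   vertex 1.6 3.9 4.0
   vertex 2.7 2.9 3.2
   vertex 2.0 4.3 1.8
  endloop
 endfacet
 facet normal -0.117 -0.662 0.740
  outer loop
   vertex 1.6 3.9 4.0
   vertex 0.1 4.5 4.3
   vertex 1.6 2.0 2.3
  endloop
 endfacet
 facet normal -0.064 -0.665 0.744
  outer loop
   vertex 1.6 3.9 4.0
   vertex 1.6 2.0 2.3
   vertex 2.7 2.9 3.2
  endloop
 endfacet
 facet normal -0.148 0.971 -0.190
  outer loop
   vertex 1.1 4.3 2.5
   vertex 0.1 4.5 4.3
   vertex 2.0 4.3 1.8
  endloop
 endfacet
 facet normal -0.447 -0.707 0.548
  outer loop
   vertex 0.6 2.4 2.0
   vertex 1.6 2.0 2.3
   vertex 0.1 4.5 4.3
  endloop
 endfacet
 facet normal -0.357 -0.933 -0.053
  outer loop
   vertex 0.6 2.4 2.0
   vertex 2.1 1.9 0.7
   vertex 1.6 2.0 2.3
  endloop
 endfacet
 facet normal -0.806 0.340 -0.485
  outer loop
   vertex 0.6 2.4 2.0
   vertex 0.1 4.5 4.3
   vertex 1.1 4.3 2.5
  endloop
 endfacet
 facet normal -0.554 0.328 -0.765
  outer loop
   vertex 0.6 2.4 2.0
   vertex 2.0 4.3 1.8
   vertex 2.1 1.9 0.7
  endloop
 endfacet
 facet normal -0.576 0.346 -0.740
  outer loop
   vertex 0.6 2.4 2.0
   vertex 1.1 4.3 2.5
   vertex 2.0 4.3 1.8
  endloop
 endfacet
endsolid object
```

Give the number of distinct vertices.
8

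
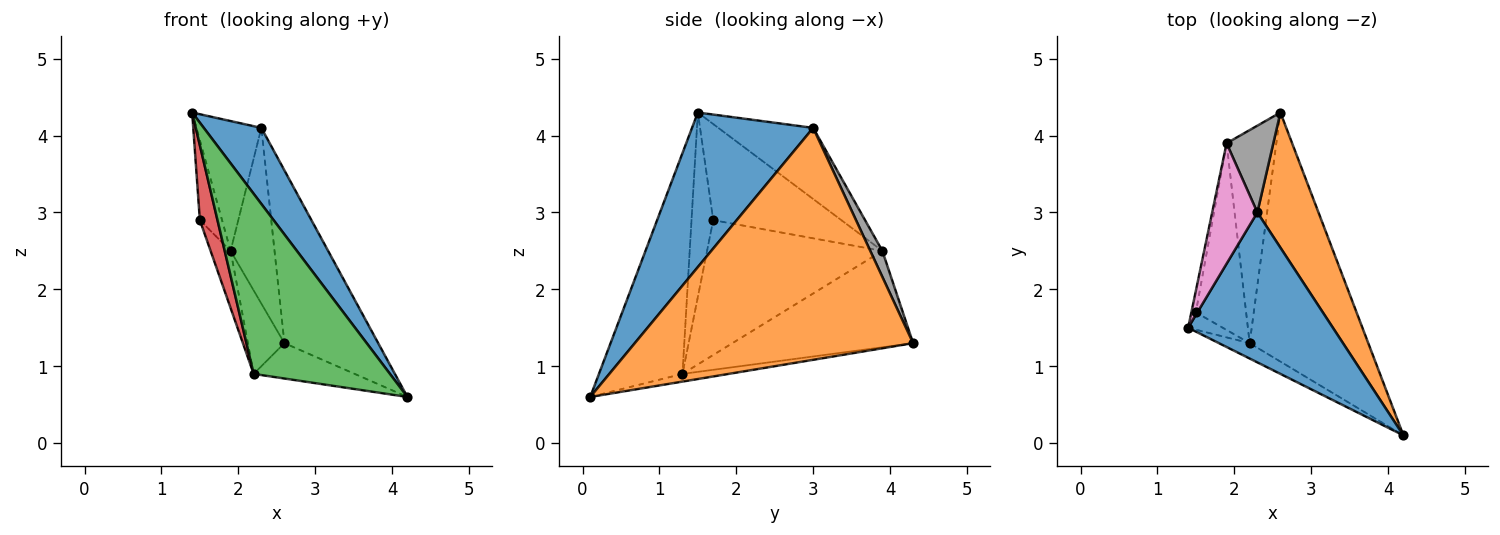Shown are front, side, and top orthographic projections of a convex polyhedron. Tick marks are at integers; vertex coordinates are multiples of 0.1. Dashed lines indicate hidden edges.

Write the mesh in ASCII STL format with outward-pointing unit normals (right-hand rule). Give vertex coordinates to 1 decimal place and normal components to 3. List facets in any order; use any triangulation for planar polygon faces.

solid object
 facet normal 0.690 -0.328 0.646
  outer loop
   vertex 2.3 3.0 4.1
   vertex 1.4 1.5 4.3
   vertex 4.2 0.1 0.6
  endloop
 endfacet
 facet normal 0.919 0.310 0.242
  outer loop
   vertex 2.3 3.0 4.1
   vertex 4.2 0.1 0.6
   vertex 2.6 4.3 1.3
  endloop
 endfacet
 facet normal -0.521 -0.850 -0.073
  outer loop
   vertex 2.2 1.3 0.9
   vertex 4.2 0.1 0.6
   vertex 1.4 1.5 4.3
  endloop
 endfacet
 facet normal -0.768 -0.624 -0.144
  outer loop
   vertex 2.2 1.3 0.9
   vertex 1.4 1.5 4.3
   vertex 1.5 1.7 2.9
  endloop
 endfacet
 facet normal -0.064 0.140 -0.988
  outer loop
   vertex 2.2 1.3 0.9
   vertex 2.6 4.3 1.3
   vertex 4.2 0.1 0.6
  endloop
 endfacet
 facet normal -0.984 0.171 -0.046
  outer loop
   vertex 1.9 3.9 2.5
   vertex 1.5 1.7 2.9
   vertex 1.4 1.5 4.3
  endloop
 endfacet
 facet normal -0.731 0.500 0.464
  outer loop
   vertex 1.9 3.9 2.5
   vertex 1.4 1.5 4.3
   vertex 2.3 3.0 4.1
  endloop
 endfacet
 facet normal 0.239 0.871 0.430
  outer loop
   vertex 1.9 3.9 2.5
   vertex 2.3 3.0 4.1
   vertex 2.6 4.3 1.3
  endloop
 endfacet
 facet normal -0.875 0.177 -0.451
  outer loop
   vertex 1.9 3.9 2.5
   vertex 2.6 4.3 1.3
   vertex 2.2 1.3 0.9
  endloop
 endfacet
 facet normal -0.932 0.106 -0.347
  outer loop
   vertex 1.9 3.9 2.5
   vertex 2.2 1.3 0.9
   vertex 1.5 1.7 2.9
  endloop
 endfacet
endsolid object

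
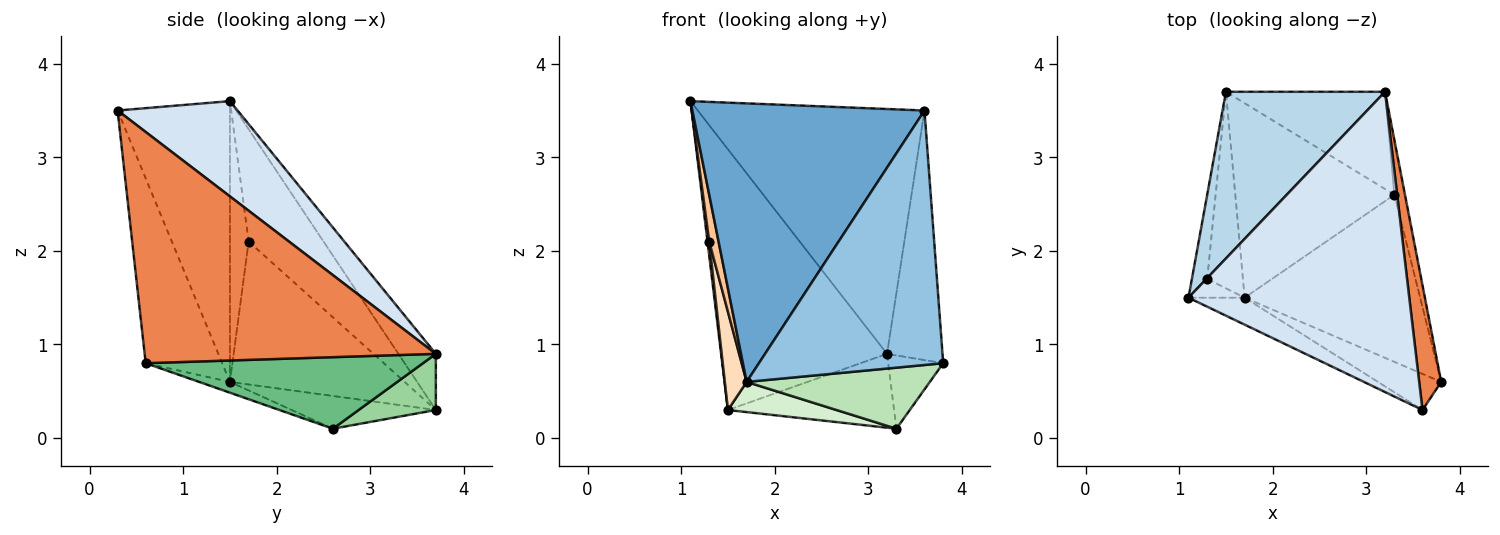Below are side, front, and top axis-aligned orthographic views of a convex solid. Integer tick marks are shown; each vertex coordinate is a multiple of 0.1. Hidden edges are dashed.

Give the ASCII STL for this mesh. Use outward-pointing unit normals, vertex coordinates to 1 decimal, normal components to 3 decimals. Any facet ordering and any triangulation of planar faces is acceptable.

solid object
 facet normal -0.434 -0.897 -0.087
  outer loop
   vertex 1.7 1.5 0.6
   vertex 3.6 0.3 3.5
   vertex 1.1 1.5 3.6
  endloop
 endfacet
 facet normal -0.380 -0.916 -0.130
  outer loop
   vertex 1.7 1.5 0.6
   vertex 3.8 0.6 0.8
   vertex 3.6 0.3 3.5
  endloop
 endfacet
 facet normal -0.187 0.828 0.529
  outer loop
   vertex 3.2 3.7 0.9
   vertex 1.5 3.7 0.3
   vertex 1.1 1.5 3.6
  endloop
 endfacet
 facet normal 0.317 0.599 0.735
  outer loop
   vertex 3.2 3.7 0.9
   vertex 1.1 1.5 3.6
   vertex 3.6 0.3 3.5
  endloop
 endfacet
 facet normal 0.978 0.186 0.093
  outer loop
   vertex 3.2 3.7 0.9
   vertex 3.6 0.3 3.5
   vertex 3.8 0.6 0.8
  endloop
 endfacet
 facet normal -0.991 -0.023 -0.135
  outer loop
   vertex 1.3 1.7 2.1
   vertex 1.1 1.5 3.6
   vertex 1.5 3.7 0.3
  endloop
 endfacet
 facet normal -0.880 -0.440 -0.176
  outer loop
   vertex 1.3 1.7 2.1
   vertex 1.7 1.5 0.6
   vertex 1.1 1.5 3.6
  endloop
 endfacet
 facet normal -0.963 -0.120 -0.241
  outer loop
   vertex 1.3 1.7 2.1
   vertex 1.5 3.7 0.3
   vertex 1.7 1.5 0.6
  endloop
 endfacet
 facet normal 0.971 0.193 -0.143
  outer loop
   vertex 3.3 2.6 0.1
   vertex 3.2 3.7 0.9
   vertex 3.8 0.6 0.8
  endloop
 endfacet
 facet normal 0.271 0.582 -0.767
  outer loop
   vertex 3.3 2.6 0.1
   vertex 1.5 3.7 0.3
   vertex 3.2 3.7 0.9
  endloop
 endfacet
 facet normal -0.058 -0.343 -0.938
  outer loop
   vertex 3.3 2.6 0.1
   vertex 3.8 0.6 0.8
   vertex 1.7 1.5 0.6
  endloop
 endfacet
 facet normal -0.199 -0.150 -0.968
  outer loop
   vertex 3.3 2.6 0.1
   vertex 1.7 1.5 0.6
   vertex 1.5 3.7 0.3
  endloop
 endfacet
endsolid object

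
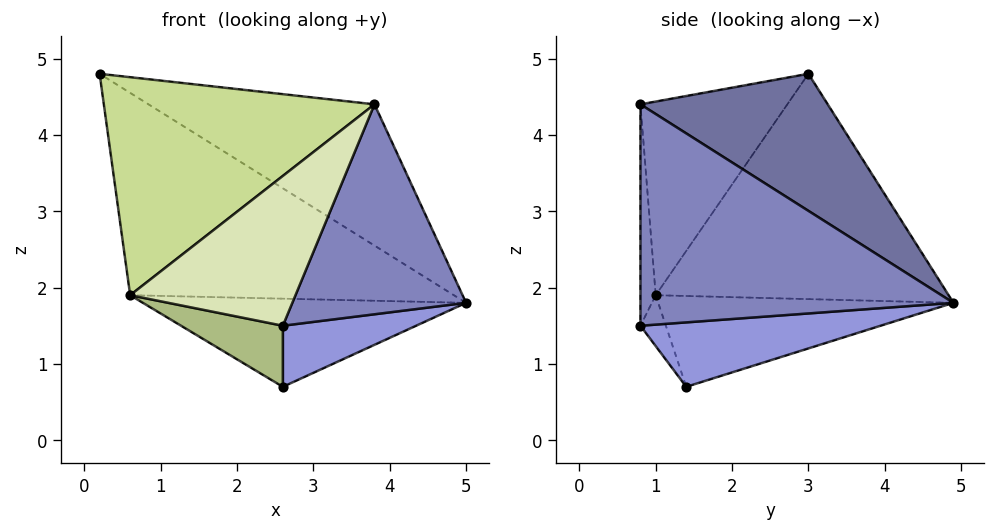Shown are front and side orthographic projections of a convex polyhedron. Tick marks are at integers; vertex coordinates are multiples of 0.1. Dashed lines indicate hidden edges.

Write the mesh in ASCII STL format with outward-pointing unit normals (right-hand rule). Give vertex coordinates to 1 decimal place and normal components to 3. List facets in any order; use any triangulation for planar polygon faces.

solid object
 facet normal 0.353 0.425 0.834
  outer loop
   vertex 3.8 0.8 4.4
   vertex 5.0 4.9 1.8
   vertex 0.2 3.0 4.8
  endloop
 endfacet
 facet normal 0.822 -0.456 -0.340
  outer loop
   vertex 2.6 0.8 1.5
   vertex 5.0 4.9 1.8
   vertex 3.8 0.8 4.4
  endloop
 endfacet
 facet normal 0.822 -0.456 -0.342
  outer loop
   vertex 2.6 0.8 1.5
   vertex 2.6 1.4 0.7
   vertex 5.0 4.9 1.8
  endloop
 endfacet
 facet normal -0.574 0.635 -0.517
  outer loop
   vertex 0.6 1.0 1.9
   vertex 0.2 3.0 4.8
   vertex 5.0 4.9 1.8
  endloop
 endfacet
 facet normal -0.507 0.555 -0.660
  outer loop
   vertex 0.6 1.0 1.9
   vertex 5.0 4.9 1.8
   vertex 2.6 1.4 0.7
  endloop
 endfacet
 facet normal -0.196 -0.784 -0.588
  outer loop
   vertex 0.6 1.0 1.9
   vertex 2.6 1.4 0.7
   vertex 2.6 0.8 1.5
  endloop
 endfacet
 facet normal -0.420 -0.773 0.475
  outer loop
   vertex 0.6 1.0 1.9
   vertex 3.8 0.8 4.4
   vertex 0.2 3.0 4.8
  endloop
 endfacet
 facet normal -0.092 -0.995 0.038
  outer loop
   vertex 0.6 1.0 1.9
   vertex 2.6 0.8 1.5
   vertex 3.8 0.8 4.4
  endloop
 endfacet
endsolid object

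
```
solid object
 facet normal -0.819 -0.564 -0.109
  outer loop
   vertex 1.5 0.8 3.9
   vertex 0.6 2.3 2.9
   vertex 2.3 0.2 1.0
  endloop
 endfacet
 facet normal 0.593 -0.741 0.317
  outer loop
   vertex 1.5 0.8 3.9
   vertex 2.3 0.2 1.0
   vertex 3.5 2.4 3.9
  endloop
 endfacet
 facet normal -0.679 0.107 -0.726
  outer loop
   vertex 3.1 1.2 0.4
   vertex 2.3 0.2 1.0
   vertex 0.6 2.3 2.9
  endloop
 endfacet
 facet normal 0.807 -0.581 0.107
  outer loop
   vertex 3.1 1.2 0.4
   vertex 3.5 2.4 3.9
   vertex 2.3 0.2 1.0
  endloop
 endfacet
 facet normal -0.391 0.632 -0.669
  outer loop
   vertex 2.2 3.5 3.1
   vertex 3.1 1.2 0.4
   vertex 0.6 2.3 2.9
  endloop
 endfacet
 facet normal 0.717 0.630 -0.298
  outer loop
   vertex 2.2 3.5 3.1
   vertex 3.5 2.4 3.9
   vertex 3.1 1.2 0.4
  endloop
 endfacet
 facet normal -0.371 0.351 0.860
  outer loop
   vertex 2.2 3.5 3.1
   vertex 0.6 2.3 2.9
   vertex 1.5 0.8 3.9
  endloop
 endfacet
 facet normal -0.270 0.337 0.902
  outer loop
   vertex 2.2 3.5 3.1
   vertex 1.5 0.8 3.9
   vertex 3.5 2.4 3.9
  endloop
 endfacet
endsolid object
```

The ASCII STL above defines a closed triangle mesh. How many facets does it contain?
8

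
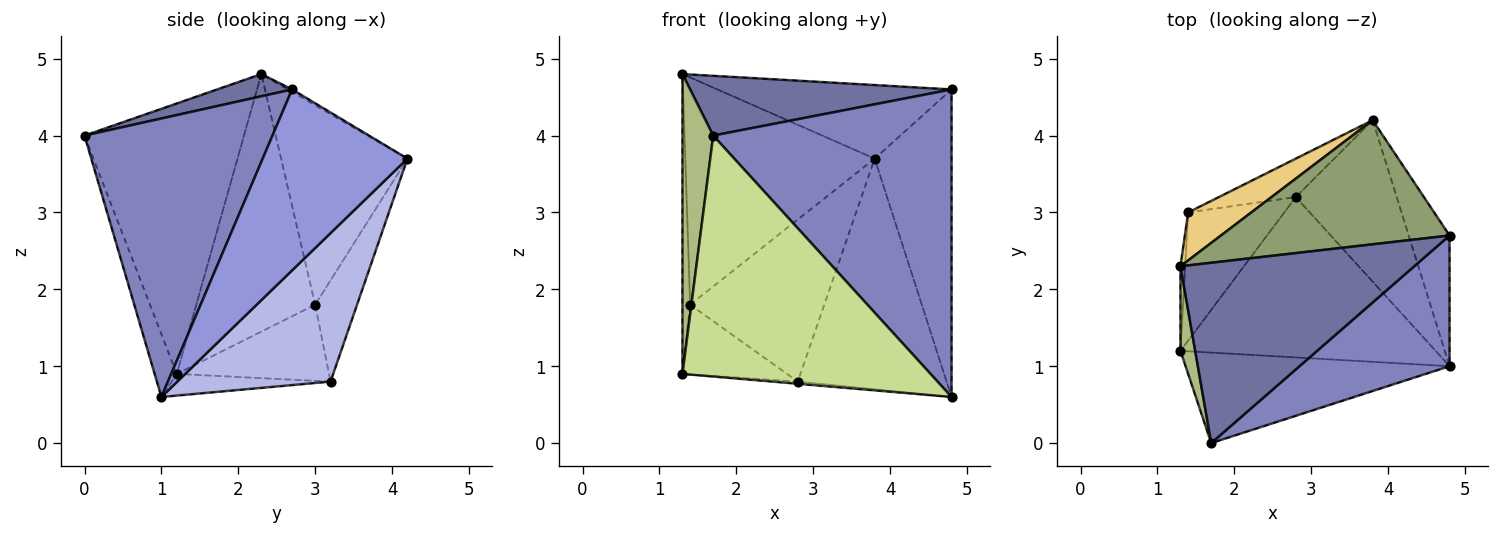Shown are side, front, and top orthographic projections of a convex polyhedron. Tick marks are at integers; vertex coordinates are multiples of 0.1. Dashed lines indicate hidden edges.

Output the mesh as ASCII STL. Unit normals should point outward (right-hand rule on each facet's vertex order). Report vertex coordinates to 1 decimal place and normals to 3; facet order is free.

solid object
 facet normal 0.090 -0.313 0.945
  outer loop
   vertex 1.7 0.0 4.0
   vertex 4.8 2.7 4.6
   vertex 1.3 2.3 4.8
  endloop
 endfacet
 facet normal 0.587 -0.745 0.317
  outer loop
   vertex 4.8 1.0 0.6
   vertex 4.8 2.7 4.6
   vertex 1.7 0.0 4.0
  endloop
 endfacet
 facet normal 0.866 0.460 -0.196
  outer loop
   vertex 3.8 4.2 3.7
   vertex 4.8 2.7 4.6
   vertex 4.8 1.0 0.6
  endloop
 endfacet
 facet normal 0.645 0.626 -0.438
  outer loop
   vertex 3.8 4.2 3.7
   vertex 4.8 1.0 0.6
   vertex 2.8 3.2 0.8
  endloop
 endfacet
 facet normal -0.009 0.510 0.860
  outer loop
   vertex 3.8 4.2 3.7
   vertex 1.3 2.3 4.8
   vertex 4.8 2.7 4.6
  endloop
 endfacet
 facet normal -0.981 -0.189 0.053
  outer loop
   vertex 1.3 1.2 0.9
   vertex 1.7 0.0 4.0
   vertex 1.3 2.3 4.8
  endloop
 endfacet
 facet normal -0.083 -0.933 -0.350
  outer loop
   vertex 1.3 1.2 0.9
   vertex 4.8 1.0 0.6
   vertex 1.7 0.0 4.0
  endloop
 endfacet
 facet normal -0.085 0.014 -0.996
  outer loop
   vertex 1.3 1.2 0.9
   vertex 2.8 3.2 0.8
   vertex 4.8 1.0 0.6
  endloop
 endfacet
 facet normal -0.998 0.065 -0.018
  outer loop
   vertex 1.4 3.0 1.8
   vertex 1.3 1.2 0.9
   vertex 1.3 2.3 4.8
  endloop
 endfacet
 facet normal -0.571 0.392 -0.721
  outer loop
   vertex 1.4 3.0 1.8
   vertex 2.8 3.2 0.8
   vertex 1.3 1.2 0.9
  endloop
 endfacet
 facet normal -0.547 0.819 0.173
  outer loop
   vertex 1.4 3.0 1.8
   vertex 1.3 2.3 4.8
   vertex 3.8 4.2 3.7
  endloop
 endfacet
 facet normal -0.291 0.931 -0.221
  outer loop
   vertex 1.4 3.0 1.8
   vertex 3.8 4.2 3.7
   vertex 2.8 3.2 0.8
  endloop
 endfacet
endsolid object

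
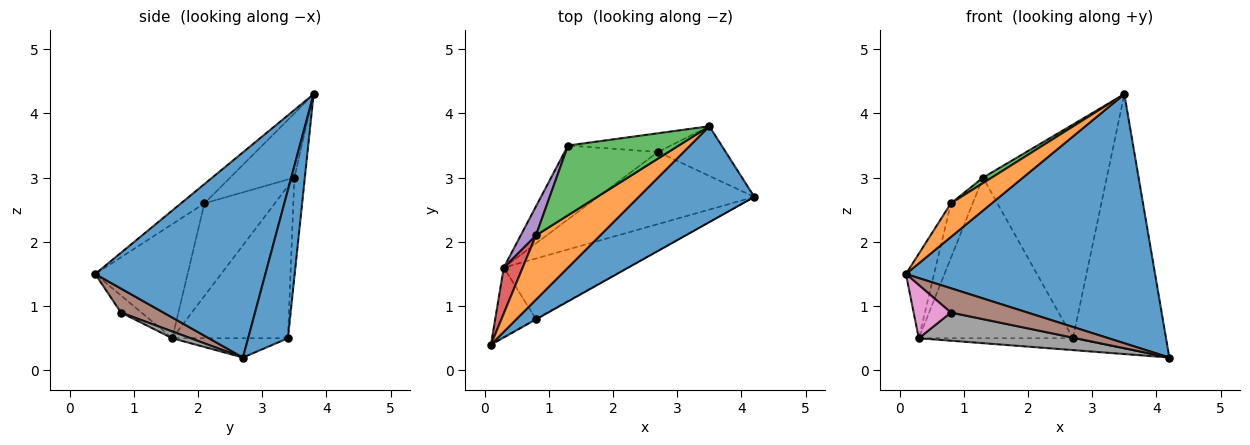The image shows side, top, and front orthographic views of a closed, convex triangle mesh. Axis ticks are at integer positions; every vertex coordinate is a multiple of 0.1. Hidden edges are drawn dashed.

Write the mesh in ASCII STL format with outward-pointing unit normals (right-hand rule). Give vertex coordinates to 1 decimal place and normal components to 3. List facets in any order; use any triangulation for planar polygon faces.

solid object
 facet normal 0.538 -0.787 0.303
  outer loop
   vertex 3.5 3.8 4.3
   vertex 0.1 0.4 1.5
   vertex 4.2 2.7 0.2
  endloop
 endfacet
 facet normal -0.257 -0.448 0.856
  outer loop
   vertex 0.8 2.1 2.6
   vertex 0.1 0.4 1.5
   vertex 3.5 3.8 4.3
  endloop
 endfacet
 facet normal -0.501 -0.068 0.863
  outer loop
   vertex 0.8 2.1 2.6
   vertex 3.5 3.8 4.3
   vertex 1.3 3.5 3.0
  endloop
 endfacet
 facet normal -0.945 0.288 0.156
  outer loop
   vertex 0.8 2.1 2.6
   vertex 0.3 1.6 0.5
   vertex 0.1 0.4 1.5
  endloop
 endfacet
 facet normal -0.944 0.293 0.155
  outer loop
   vertex 0.8 2.1 2.6
   vertex 1.3 3.5 3.0
   vertex 0.3 1.6 0.5
  endloop
 endfacet
 facet normal 0.485 -0.874 -0.017
  outer loop
   vertex 0.8 0.8 0.9
   vertex 4.2 2.7 0.2
   vertex 0.1 0.4 1.5
  endloop
 endfacet
 facet normal -0.317 -0.575 -0.754
  outer loop
   vertex 0.8 0.8 0.9
   vertex 0.1 0.4 1.5
   vertex 0.3 1.6 0.5
  endloop
 endfacet
 facet normal 0.049 -0.422 -0.905
  outer loop
   vertex 0.8 0.8 0.9
   vertex 0.3 1.6 0.5
   vertex 4.2 2.7 0.2
  endloop
 endfacet
 facet normal -0.121 0.161 -0.980
  outer loop
   vertex 2.7 3.4 0.5
   vertex 4.2 2.7 0.2
   vertex 0.3 1.6 0.5
  endloop
 endfacet
 facet normal -0.563 0.751 -0.345
  outer loop
   vertex 2.7 3.4 0.5
   vertex 0.3 1.6 0.5
   vertex 1.3 3.5 3.0
  endloop
 endfacet
 facet normal 0.387 0.905 -0.177
  outer loop
   vertex 2.7 3.4 0.5
   vertex 3.5 3.8 4.3
   vertex 4.2 2.7 0.2
  endloop
 endfacet
 facet normal -0.084 0.993 -0.087
  outer loop
   vertex 2.7 3.4 0.5
   vertex 1.3 3.5 3.0
   vertex 3.5 3.8 4.3
  endloop
 endfacet
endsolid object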